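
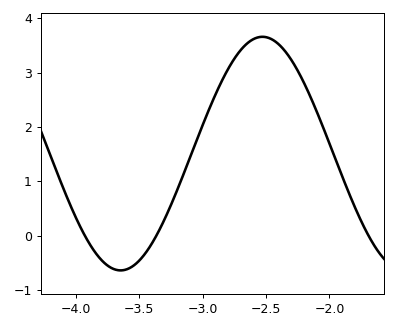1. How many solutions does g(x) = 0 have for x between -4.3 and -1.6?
3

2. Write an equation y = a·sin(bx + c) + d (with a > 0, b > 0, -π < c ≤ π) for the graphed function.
y = 2.15sin(2.81x + 2.39) + 1.51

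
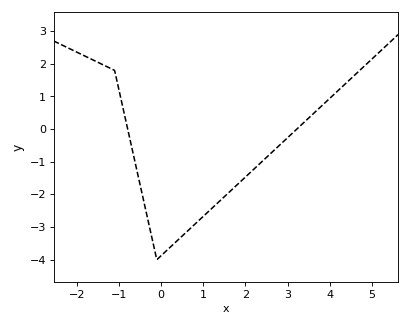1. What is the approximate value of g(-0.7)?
-0.5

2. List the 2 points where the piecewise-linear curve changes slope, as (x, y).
(-1.1, 1.8); (-0.1, -4)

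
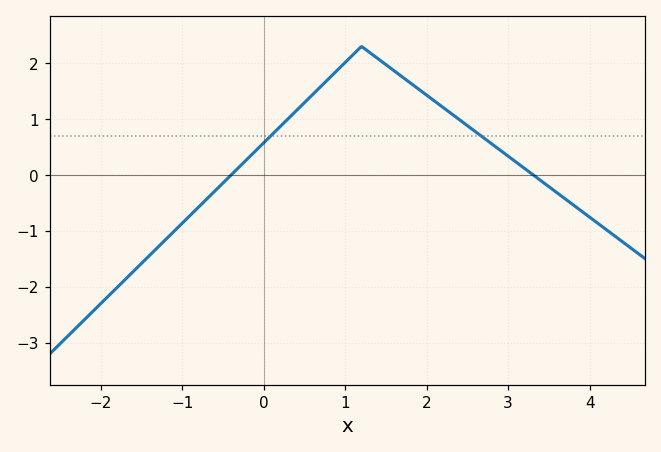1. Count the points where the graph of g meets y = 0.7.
2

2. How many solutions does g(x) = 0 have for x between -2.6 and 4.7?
2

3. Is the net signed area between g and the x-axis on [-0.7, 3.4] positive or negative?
positive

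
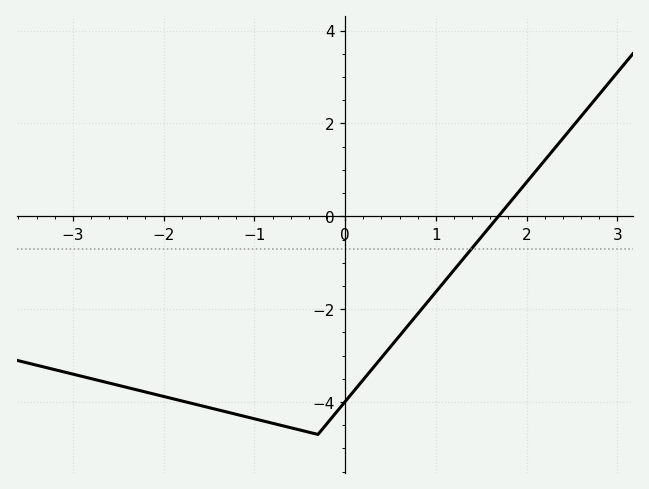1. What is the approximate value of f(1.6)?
-0.2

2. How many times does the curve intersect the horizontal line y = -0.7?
1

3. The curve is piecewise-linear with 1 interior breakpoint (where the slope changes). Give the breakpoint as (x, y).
(-0.3, -4.7)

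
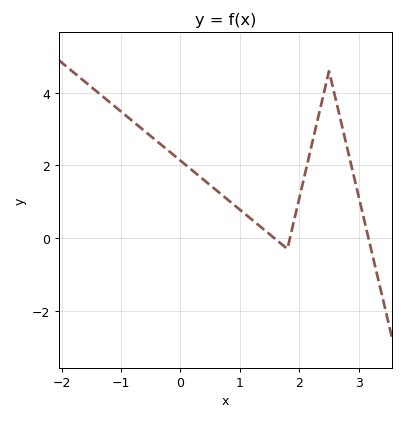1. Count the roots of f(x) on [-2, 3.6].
3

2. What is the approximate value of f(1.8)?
-0.2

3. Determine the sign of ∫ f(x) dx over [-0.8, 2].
positive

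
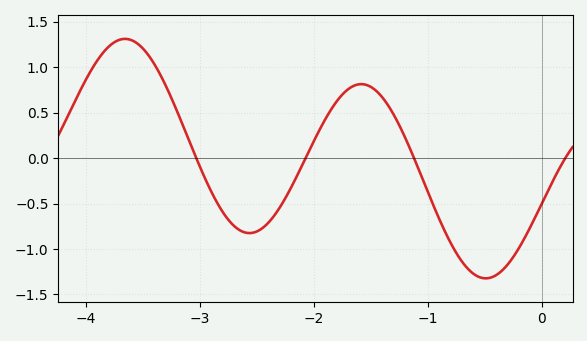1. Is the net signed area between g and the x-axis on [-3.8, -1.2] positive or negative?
positive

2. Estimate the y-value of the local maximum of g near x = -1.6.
0.8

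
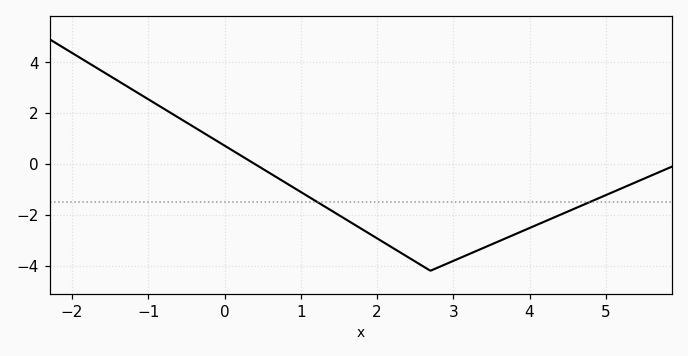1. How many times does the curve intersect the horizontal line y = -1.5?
2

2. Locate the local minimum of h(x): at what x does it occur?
2.7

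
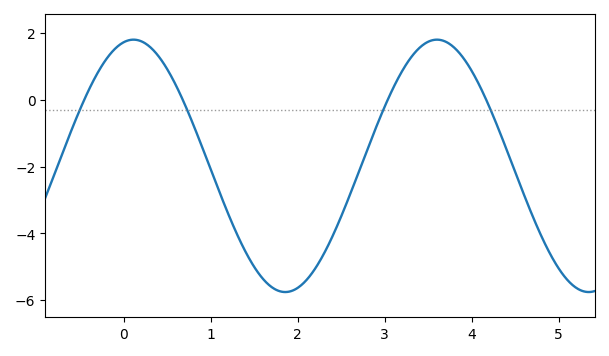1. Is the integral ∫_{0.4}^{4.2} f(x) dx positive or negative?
negative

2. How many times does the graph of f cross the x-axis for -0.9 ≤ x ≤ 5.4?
4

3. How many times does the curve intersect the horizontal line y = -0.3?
4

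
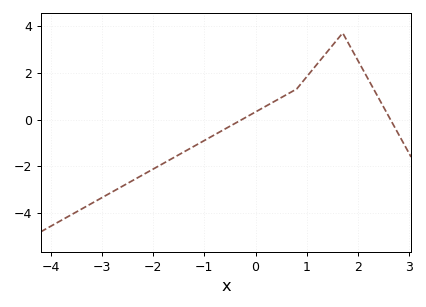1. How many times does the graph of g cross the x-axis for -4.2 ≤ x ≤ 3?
2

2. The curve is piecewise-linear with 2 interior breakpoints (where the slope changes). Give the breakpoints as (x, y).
(0.8, 1.3); (1.7, 3.7)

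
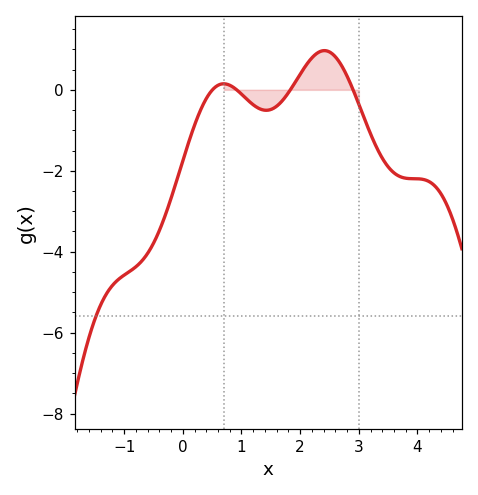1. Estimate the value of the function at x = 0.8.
0.112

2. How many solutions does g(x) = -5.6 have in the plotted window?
1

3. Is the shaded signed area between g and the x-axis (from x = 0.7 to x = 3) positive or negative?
positive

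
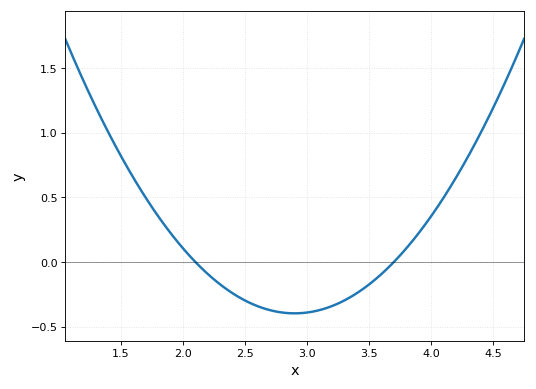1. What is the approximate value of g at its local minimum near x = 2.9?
-0.397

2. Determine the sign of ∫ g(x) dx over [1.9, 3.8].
negative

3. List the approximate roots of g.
2.1, 3.7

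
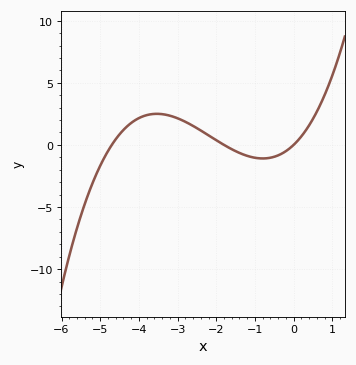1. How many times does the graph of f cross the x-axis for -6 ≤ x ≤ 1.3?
3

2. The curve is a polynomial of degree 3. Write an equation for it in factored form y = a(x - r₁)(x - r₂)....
y = 0.35(x + 4.7)(x + 1.8)(x - 0)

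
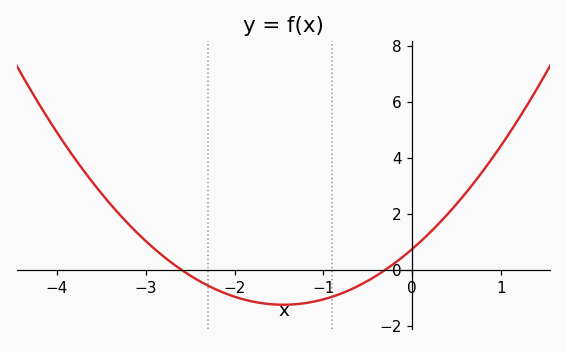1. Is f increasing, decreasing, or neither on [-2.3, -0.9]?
neither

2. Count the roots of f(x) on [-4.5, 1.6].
2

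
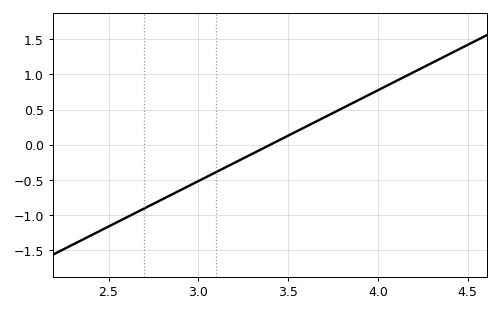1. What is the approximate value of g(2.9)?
-0.65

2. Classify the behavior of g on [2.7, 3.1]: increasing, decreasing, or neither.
increasing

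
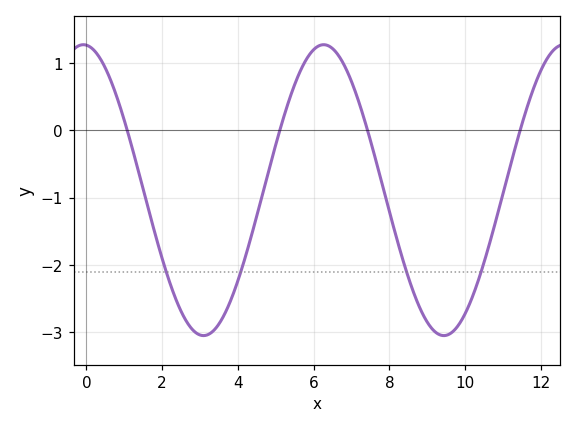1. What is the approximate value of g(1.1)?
0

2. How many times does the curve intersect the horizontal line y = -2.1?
4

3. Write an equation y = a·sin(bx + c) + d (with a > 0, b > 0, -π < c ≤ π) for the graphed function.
y = 2.16sin(0.99x + 1.7) - 0.89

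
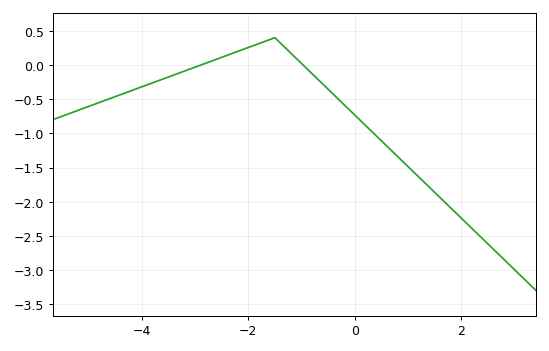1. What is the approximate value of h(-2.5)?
0.113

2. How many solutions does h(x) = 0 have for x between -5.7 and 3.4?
2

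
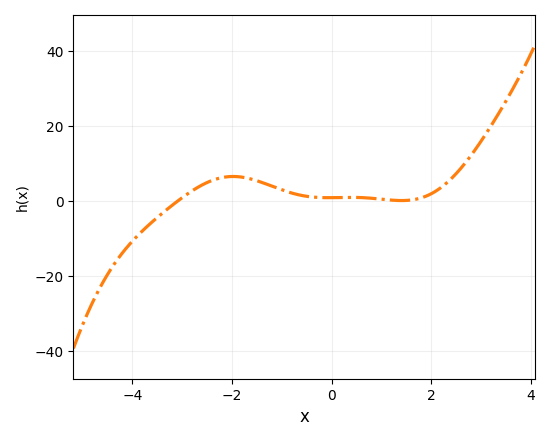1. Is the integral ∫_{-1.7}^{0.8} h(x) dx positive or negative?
positive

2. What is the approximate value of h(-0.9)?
2.57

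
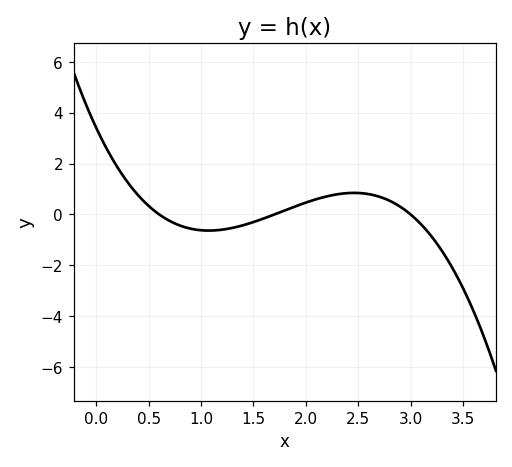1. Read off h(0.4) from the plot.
0.8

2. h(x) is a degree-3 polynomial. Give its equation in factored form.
y = -1.11(x - 0.6)(x - 1.7)(x - 3)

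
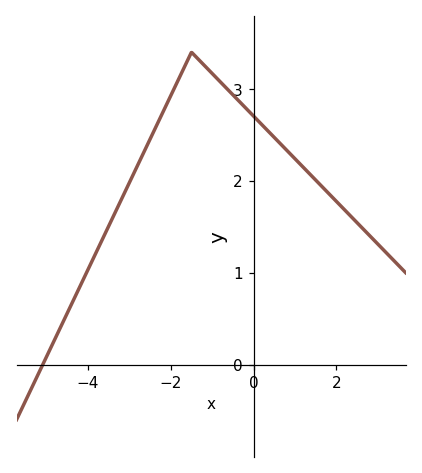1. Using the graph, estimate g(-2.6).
2.4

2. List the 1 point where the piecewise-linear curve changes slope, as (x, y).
(-1.5, 3.4)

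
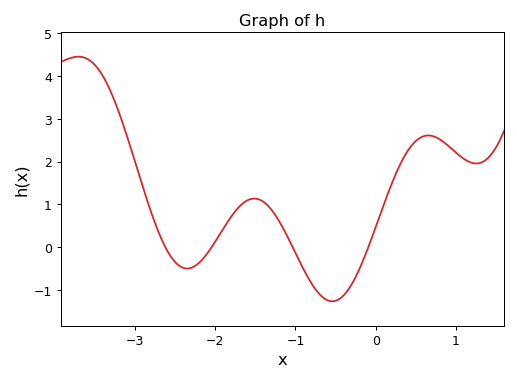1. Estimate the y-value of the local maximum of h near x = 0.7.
2.61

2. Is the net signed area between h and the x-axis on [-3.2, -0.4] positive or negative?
positive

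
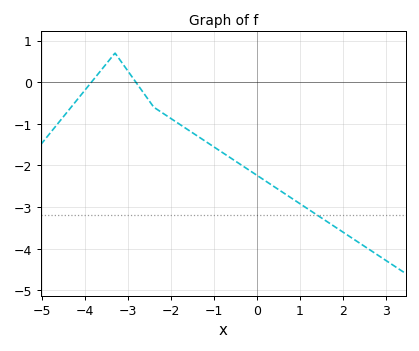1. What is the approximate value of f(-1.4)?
-1.3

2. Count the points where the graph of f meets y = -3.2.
1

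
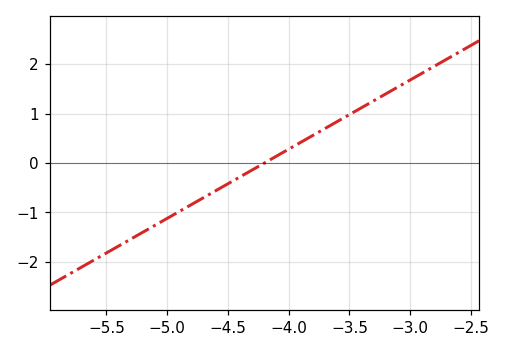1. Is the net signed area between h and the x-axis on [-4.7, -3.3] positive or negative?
positive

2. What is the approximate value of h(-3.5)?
0.98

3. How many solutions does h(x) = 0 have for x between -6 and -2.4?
1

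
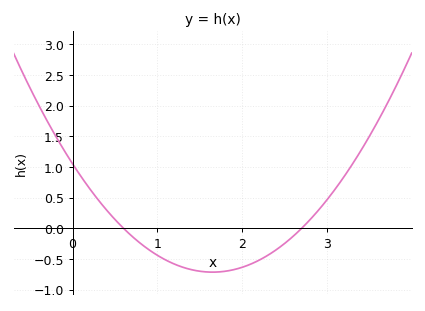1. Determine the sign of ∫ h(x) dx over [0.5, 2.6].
negative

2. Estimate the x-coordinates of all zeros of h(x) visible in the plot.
0.6, 2.7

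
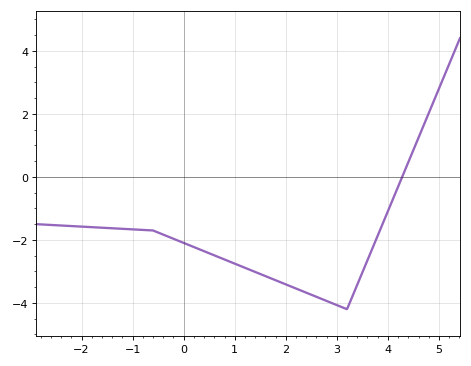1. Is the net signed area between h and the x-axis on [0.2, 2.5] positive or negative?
negative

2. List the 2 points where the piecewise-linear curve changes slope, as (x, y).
(-0.6, -1.7); (3.2, -4.2)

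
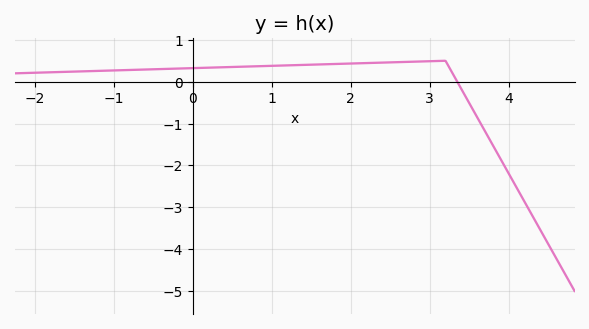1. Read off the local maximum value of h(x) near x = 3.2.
0.5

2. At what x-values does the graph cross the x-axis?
3.35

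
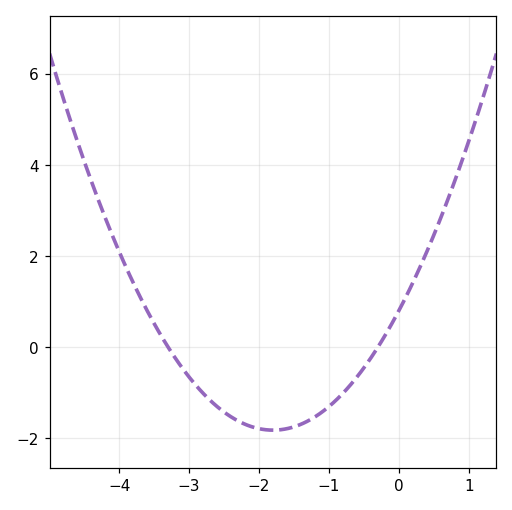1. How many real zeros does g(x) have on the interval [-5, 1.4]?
2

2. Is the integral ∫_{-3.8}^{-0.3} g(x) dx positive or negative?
negative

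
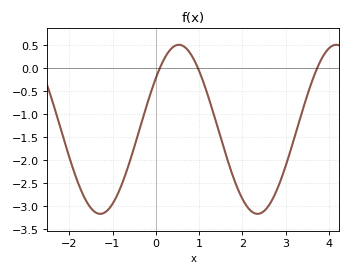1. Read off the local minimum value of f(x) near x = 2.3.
-3.15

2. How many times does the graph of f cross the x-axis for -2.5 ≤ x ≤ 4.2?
3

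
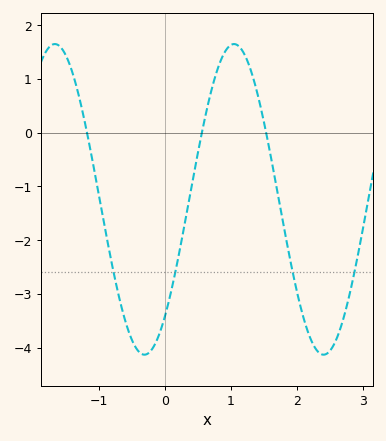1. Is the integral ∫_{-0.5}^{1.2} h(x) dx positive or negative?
negative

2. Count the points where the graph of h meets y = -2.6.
4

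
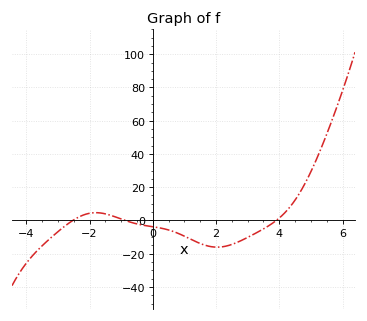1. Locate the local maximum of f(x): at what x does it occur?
-1.8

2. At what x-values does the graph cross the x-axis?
-2.53, -0.876, 3.91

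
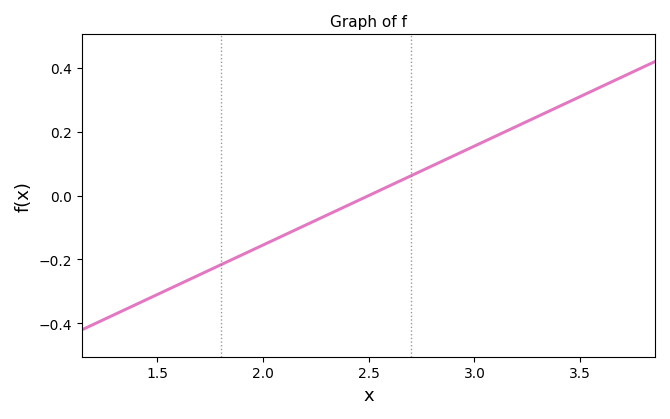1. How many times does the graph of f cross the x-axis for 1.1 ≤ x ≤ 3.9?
1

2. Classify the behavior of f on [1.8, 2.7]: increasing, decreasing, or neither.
increasing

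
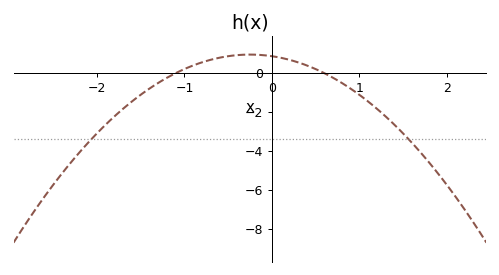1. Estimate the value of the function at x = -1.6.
-1.45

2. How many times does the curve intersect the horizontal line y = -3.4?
2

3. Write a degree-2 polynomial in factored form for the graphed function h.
y = -1.32(x + 1.1)(x - 0.6)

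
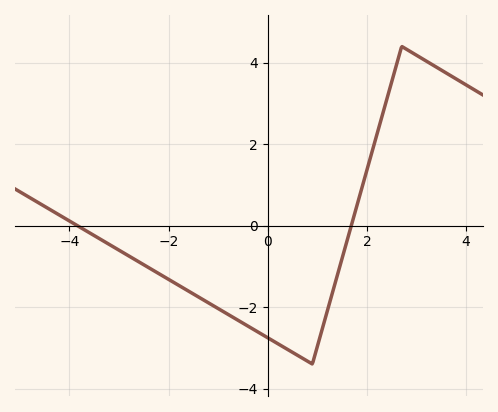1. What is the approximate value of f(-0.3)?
-2.54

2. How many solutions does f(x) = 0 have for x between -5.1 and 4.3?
2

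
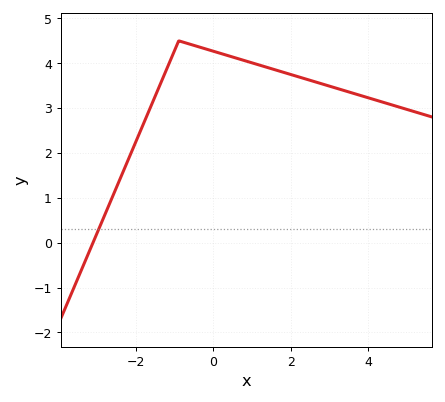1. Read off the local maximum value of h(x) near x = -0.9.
4.5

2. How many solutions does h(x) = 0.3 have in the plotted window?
1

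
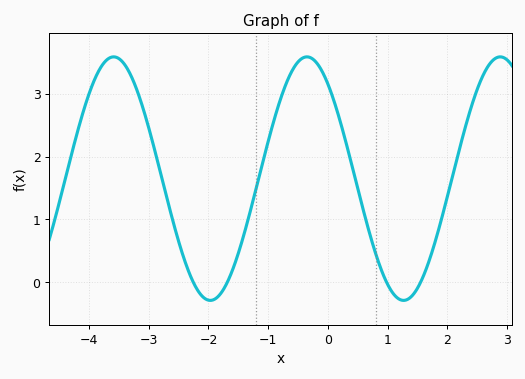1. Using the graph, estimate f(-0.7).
3.16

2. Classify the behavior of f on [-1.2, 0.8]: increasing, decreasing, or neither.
neither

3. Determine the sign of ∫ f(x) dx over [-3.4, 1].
positive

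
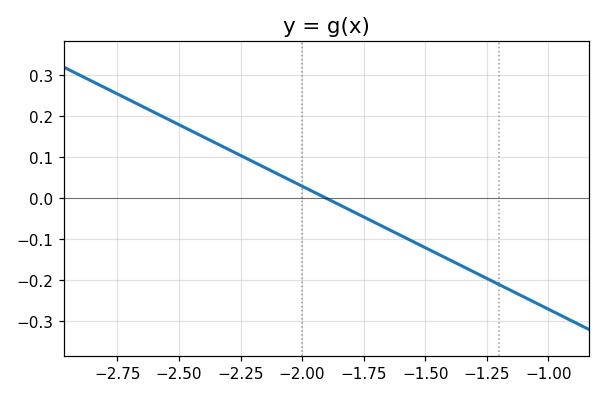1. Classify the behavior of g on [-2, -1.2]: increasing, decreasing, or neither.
decreasing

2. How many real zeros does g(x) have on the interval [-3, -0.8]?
1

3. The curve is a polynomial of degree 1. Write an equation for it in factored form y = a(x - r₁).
y = -0.3(x + 1.9)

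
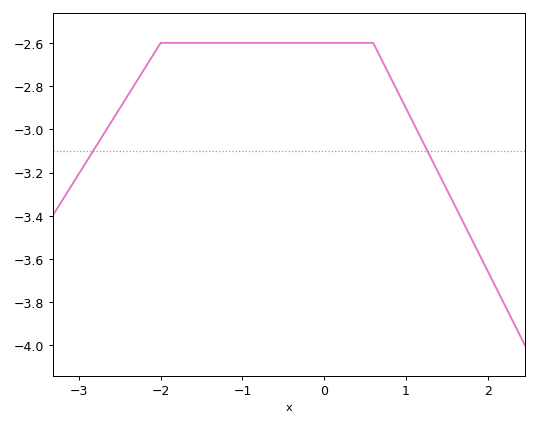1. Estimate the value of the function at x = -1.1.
-2.6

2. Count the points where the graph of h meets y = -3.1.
2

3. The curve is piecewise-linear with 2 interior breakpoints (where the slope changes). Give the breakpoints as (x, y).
(-2, -2.6); (0.6, -2.6)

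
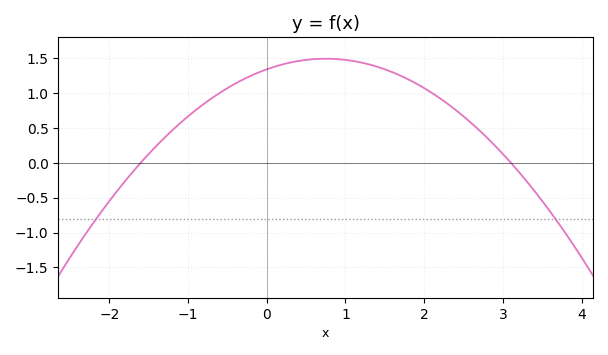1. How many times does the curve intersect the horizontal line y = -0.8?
2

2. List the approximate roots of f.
-1.6, 3.1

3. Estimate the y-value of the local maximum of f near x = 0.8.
1.49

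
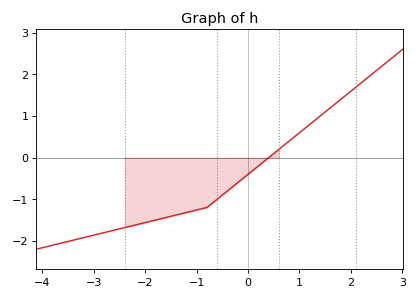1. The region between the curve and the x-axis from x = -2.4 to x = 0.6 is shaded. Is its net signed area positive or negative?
negative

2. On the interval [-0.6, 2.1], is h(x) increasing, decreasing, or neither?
increasing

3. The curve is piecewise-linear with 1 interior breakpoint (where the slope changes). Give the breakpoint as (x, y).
(-0.8, -1.2)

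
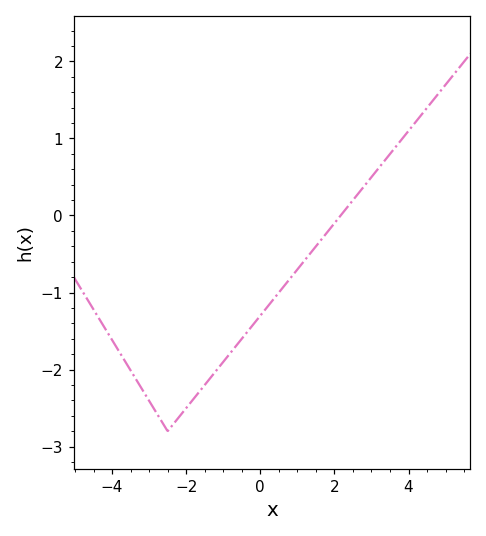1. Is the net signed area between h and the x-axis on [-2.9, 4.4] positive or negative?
negative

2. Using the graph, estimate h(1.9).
-0.162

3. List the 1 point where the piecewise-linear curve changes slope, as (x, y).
(-2.5, -2.8)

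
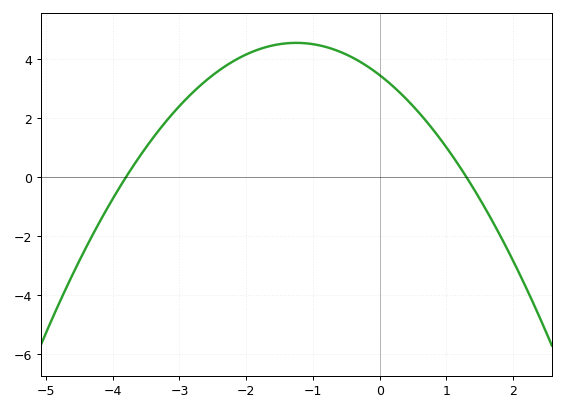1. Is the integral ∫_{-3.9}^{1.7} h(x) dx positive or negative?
positive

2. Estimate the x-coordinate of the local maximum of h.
-1.25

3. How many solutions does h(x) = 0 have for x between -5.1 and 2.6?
2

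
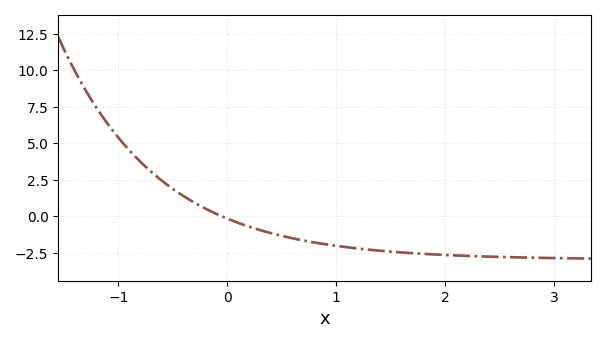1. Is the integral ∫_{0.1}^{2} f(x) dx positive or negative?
negative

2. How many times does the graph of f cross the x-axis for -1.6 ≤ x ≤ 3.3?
1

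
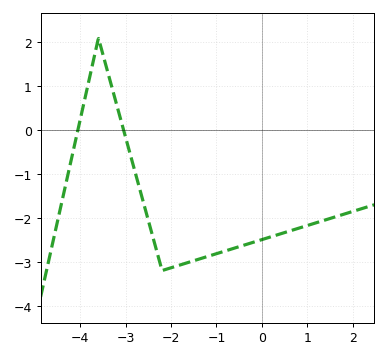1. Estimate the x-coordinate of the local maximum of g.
-3.6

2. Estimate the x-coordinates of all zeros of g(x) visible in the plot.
-4.05, -3.05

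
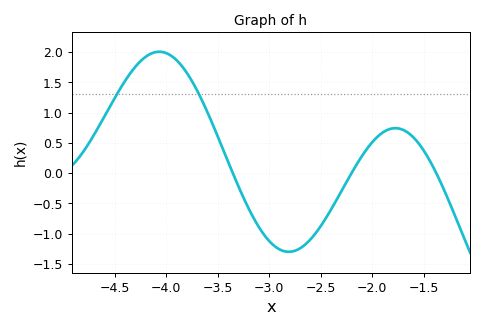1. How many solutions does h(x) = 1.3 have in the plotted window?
2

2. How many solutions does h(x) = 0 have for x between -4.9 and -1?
3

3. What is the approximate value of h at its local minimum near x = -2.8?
-1.3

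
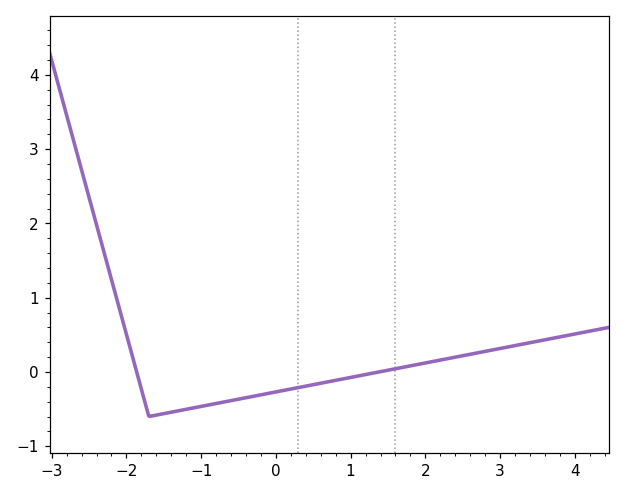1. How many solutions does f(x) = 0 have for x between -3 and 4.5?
2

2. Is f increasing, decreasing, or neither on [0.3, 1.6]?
increasing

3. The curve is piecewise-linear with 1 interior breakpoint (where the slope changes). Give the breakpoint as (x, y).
(-1.7, -0.6)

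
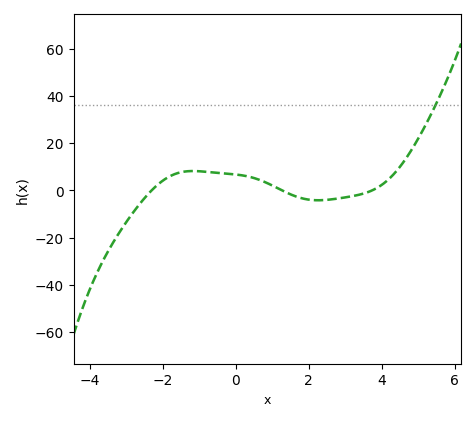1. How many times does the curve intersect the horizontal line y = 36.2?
1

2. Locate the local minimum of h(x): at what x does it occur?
2.2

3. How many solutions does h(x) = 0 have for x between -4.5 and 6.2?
3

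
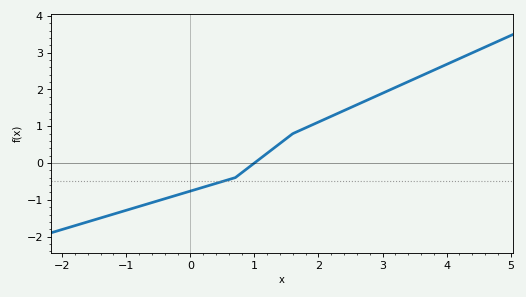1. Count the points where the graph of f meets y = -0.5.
1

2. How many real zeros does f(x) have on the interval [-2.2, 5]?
1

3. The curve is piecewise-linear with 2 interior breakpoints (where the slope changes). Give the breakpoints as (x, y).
(0.7, -0.4); (1.6, 0.8)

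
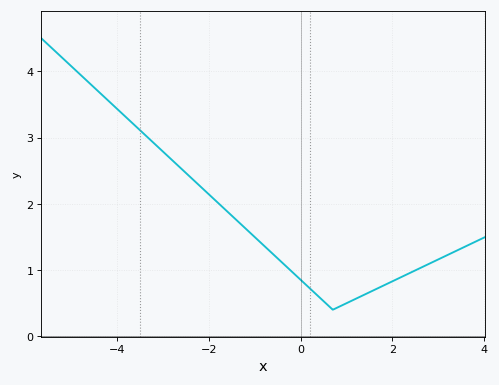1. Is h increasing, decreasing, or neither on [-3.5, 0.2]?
decreasing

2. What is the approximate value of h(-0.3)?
1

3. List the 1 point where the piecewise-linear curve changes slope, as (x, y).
(0.7, 0.4)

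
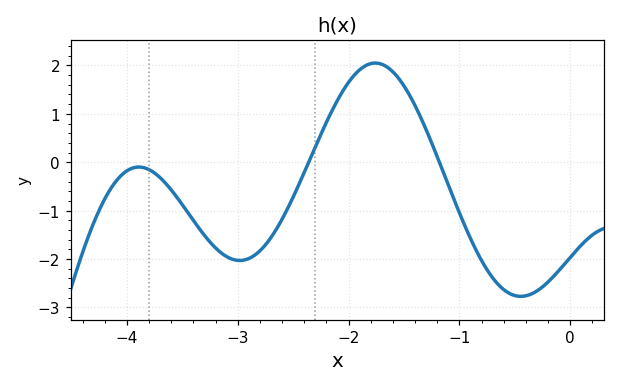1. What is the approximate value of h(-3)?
-2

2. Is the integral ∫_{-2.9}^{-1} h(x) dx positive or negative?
positive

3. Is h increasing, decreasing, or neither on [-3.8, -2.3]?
neither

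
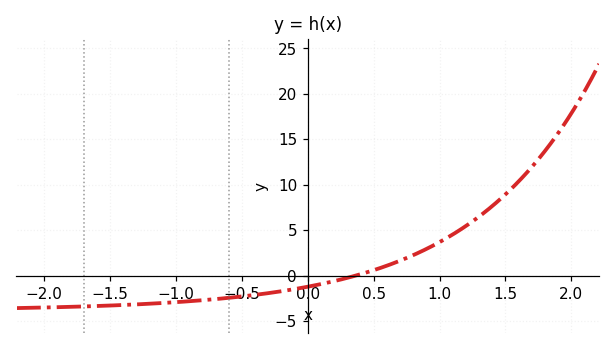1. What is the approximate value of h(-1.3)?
-3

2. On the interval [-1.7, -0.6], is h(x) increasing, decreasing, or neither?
increasing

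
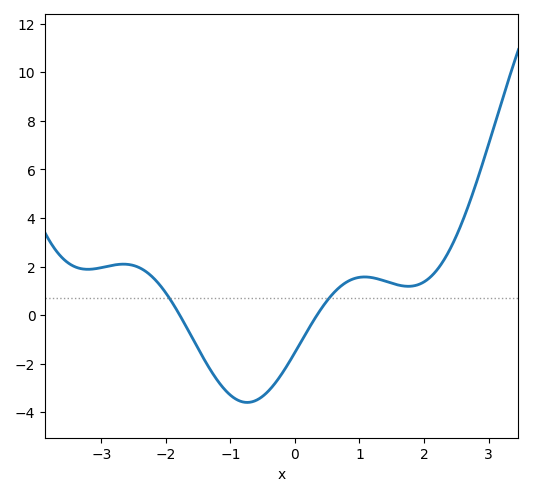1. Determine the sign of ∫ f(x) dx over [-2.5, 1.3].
negative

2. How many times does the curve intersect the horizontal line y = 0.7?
2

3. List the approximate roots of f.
-1.78, 0.343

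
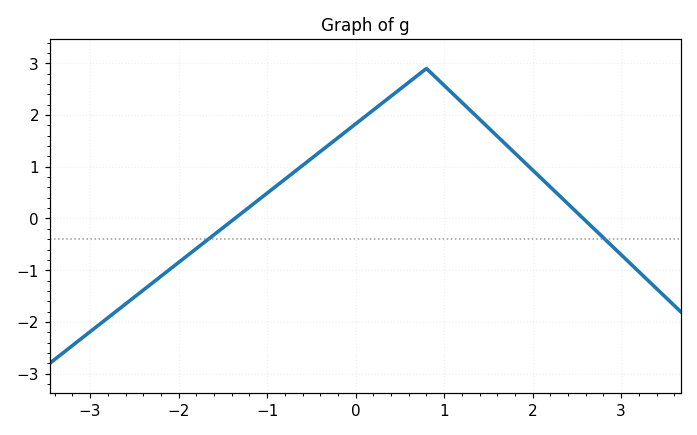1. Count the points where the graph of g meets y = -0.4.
2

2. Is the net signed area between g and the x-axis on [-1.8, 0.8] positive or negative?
positive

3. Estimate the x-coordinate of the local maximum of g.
0.8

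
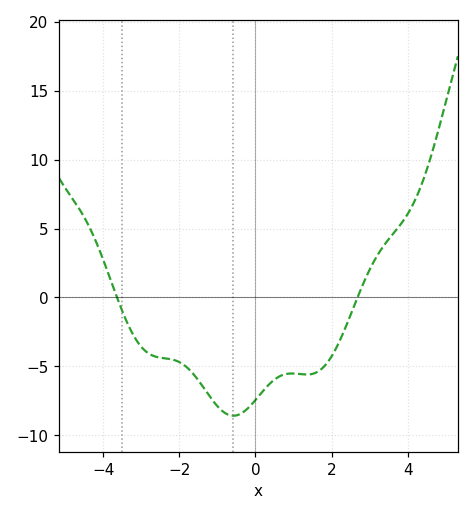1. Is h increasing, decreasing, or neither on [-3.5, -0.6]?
decreasing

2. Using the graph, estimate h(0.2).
-7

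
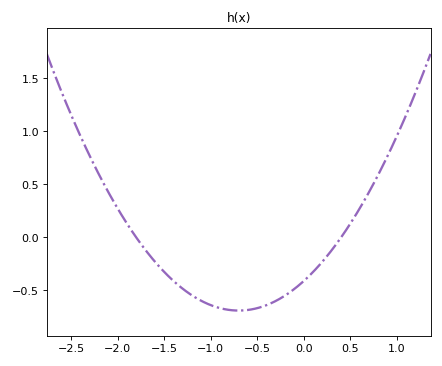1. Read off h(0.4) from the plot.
0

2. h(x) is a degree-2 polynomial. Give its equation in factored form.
y = 0.57(x + 1.8)(x - 0.4)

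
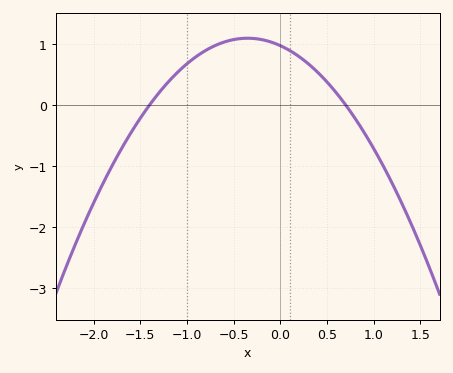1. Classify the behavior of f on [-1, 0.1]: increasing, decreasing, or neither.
neither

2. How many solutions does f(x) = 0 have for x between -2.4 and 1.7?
2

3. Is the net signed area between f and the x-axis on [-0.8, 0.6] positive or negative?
positive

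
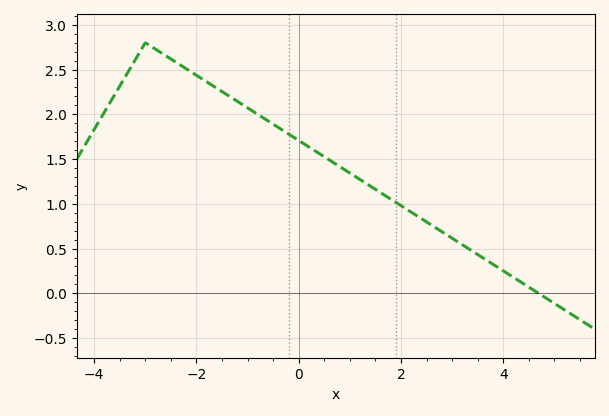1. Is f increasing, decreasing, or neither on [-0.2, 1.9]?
decreasing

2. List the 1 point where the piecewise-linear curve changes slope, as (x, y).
(-3, 2.8)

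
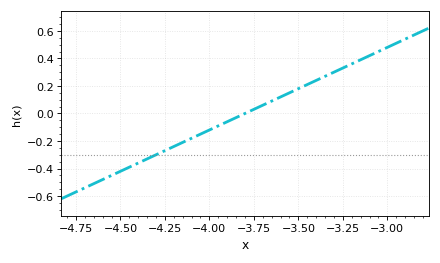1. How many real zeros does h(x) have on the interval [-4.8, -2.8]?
1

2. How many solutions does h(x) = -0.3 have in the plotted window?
1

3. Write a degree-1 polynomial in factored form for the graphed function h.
y = 0.6(x + 3.8)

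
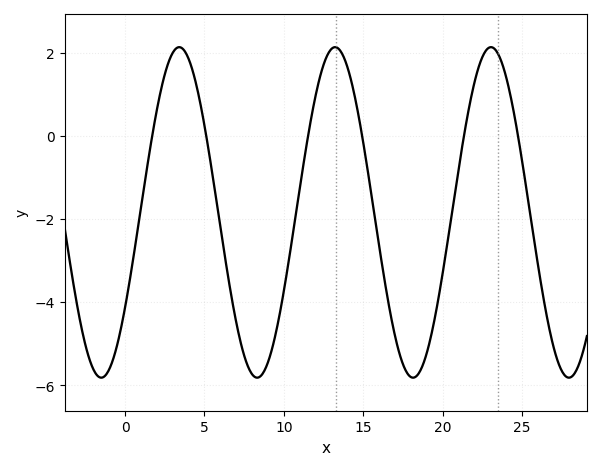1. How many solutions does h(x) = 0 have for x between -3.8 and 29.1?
6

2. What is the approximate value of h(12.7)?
1.92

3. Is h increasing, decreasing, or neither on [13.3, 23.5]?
neither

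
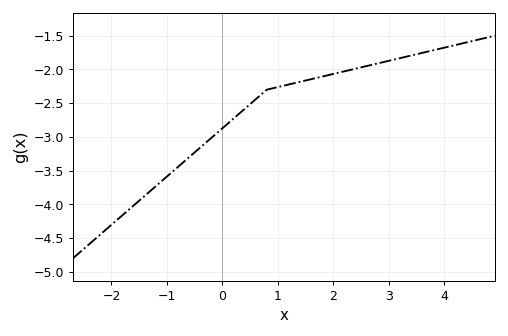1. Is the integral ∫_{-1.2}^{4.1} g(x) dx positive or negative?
negative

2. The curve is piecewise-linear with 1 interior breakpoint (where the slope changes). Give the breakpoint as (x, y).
(0.8, -2.3)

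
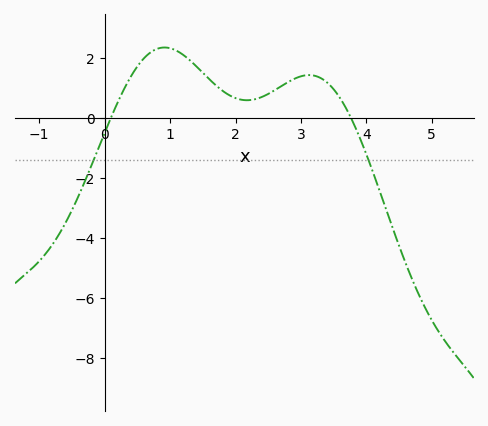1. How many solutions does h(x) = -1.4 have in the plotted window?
2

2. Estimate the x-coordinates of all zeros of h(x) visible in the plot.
0.1, 3.8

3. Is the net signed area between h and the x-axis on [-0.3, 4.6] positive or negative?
positive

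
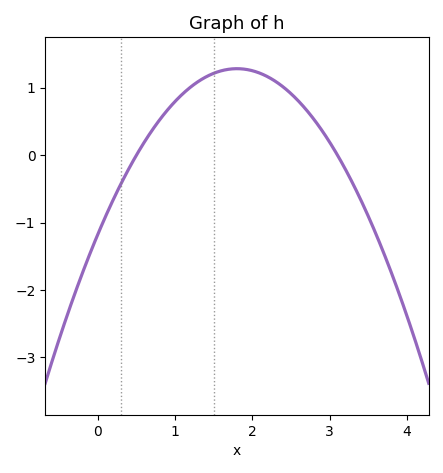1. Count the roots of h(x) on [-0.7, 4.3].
2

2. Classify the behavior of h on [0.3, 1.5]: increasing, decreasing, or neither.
increasing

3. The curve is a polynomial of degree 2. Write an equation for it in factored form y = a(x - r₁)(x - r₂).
y = -0.76(x - 0.5)(x - 3.1)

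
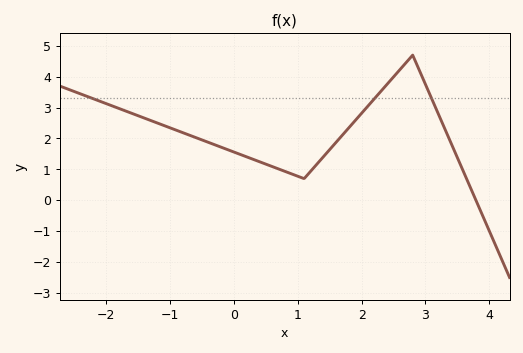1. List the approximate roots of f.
3.8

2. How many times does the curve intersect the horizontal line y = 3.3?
3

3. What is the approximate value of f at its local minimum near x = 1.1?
0.7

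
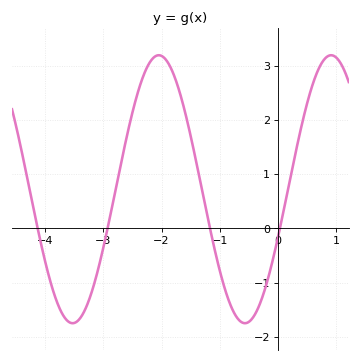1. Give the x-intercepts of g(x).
-4.13, -2.93, -1.17, 0.035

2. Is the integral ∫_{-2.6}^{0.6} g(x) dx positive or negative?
positive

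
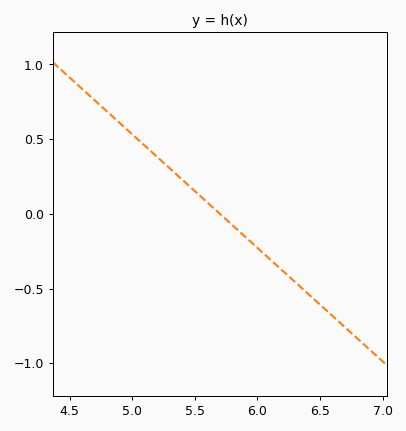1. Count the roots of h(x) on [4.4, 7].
1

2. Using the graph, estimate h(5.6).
0.1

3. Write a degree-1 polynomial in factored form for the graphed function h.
y = -0.76(x - 5.7)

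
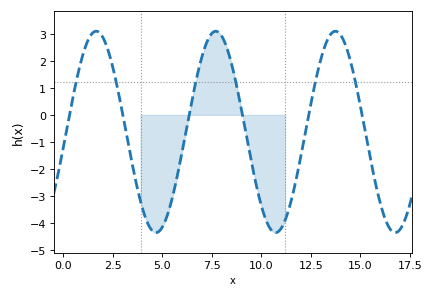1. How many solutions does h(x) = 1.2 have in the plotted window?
6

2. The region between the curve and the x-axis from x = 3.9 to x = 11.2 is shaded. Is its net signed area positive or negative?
negative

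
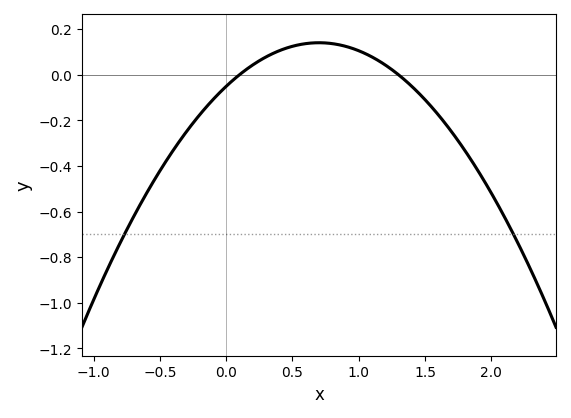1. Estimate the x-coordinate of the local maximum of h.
0.7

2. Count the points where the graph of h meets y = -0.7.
2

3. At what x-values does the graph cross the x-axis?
0.1, 1.3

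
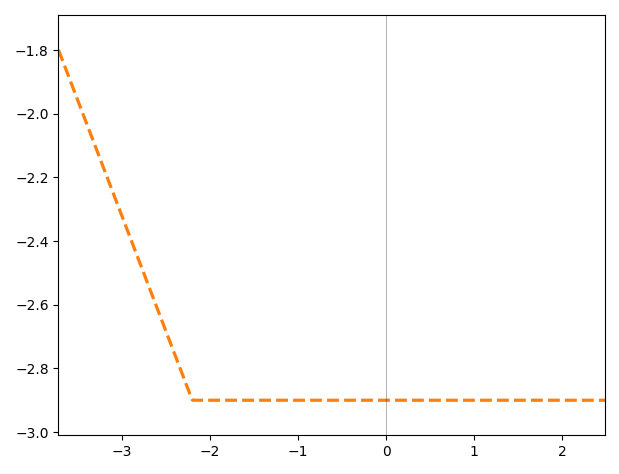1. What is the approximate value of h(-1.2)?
-2.9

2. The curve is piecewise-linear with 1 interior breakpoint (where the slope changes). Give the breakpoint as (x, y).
(-2.2, -2.9)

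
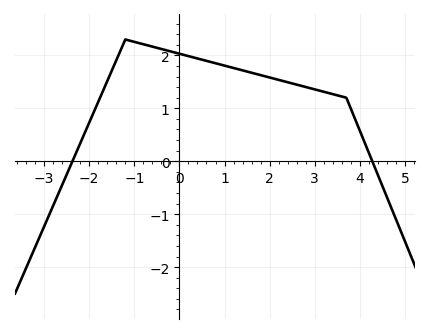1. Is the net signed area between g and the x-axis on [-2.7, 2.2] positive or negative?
positive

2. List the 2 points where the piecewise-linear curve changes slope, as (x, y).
(-1.2, 2.3); (3.7, 1.2)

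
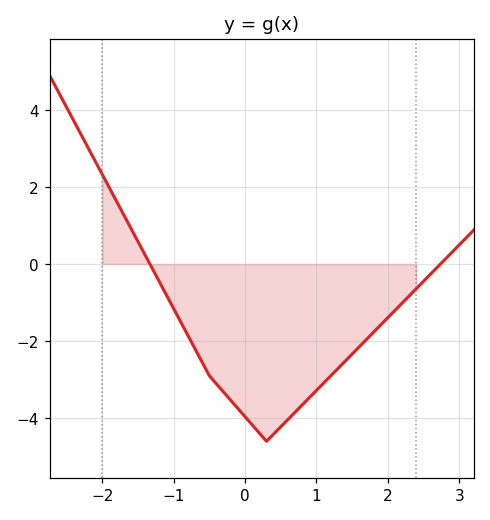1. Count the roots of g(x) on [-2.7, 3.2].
2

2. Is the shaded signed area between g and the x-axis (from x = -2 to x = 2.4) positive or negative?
negative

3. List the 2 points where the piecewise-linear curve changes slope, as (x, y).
(-0.5, -2.9); (0.3, -4.6)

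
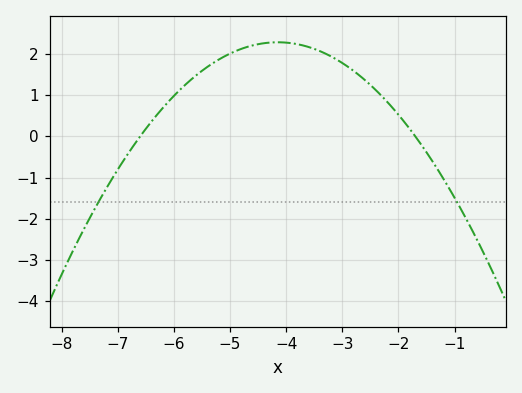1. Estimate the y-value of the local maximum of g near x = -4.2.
2.28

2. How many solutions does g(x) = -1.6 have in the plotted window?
2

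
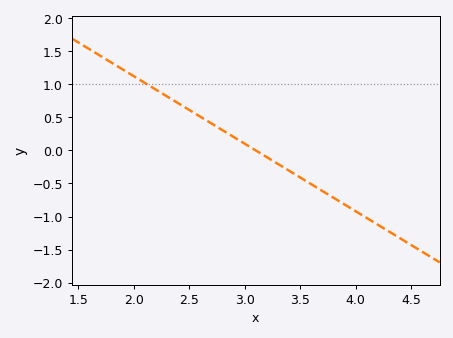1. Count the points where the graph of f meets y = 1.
1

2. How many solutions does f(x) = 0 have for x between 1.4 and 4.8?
1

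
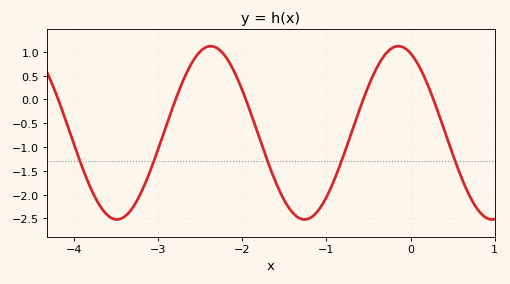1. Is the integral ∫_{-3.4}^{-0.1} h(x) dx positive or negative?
negative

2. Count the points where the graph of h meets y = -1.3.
5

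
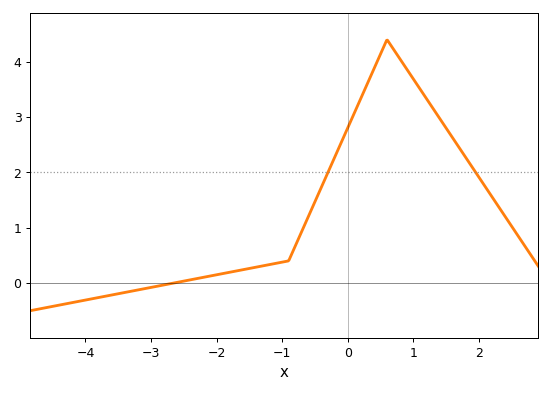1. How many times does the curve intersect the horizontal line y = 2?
2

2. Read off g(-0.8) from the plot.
0.7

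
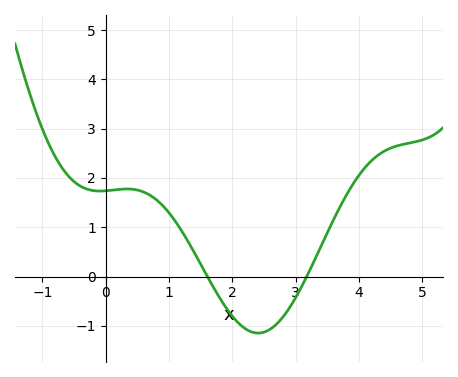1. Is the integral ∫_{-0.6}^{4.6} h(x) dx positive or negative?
positive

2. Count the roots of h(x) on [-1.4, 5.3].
2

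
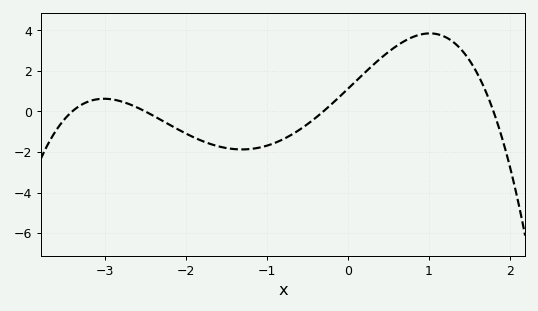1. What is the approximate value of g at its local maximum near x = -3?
0.6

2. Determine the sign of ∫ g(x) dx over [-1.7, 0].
negative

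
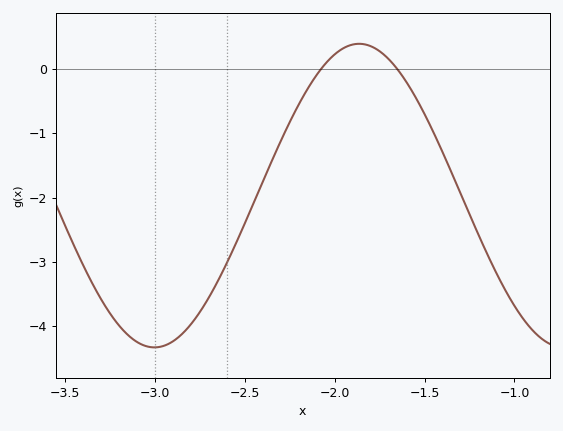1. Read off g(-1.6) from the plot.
-0.208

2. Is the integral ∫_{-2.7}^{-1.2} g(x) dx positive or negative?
negative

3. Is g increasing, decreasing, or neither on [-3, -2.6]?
increasing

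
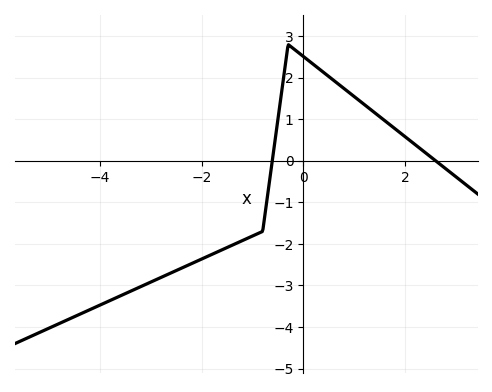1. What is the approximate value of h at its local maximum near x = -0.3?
2.8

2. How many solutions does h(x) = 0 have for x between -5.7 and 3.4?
2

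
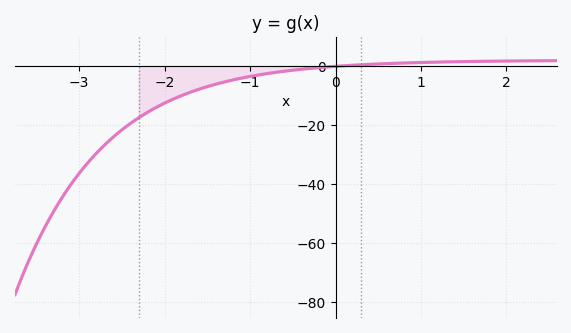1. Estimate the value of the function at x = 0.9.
2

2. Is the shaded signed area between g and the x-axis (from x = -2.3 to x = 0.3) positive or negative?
negative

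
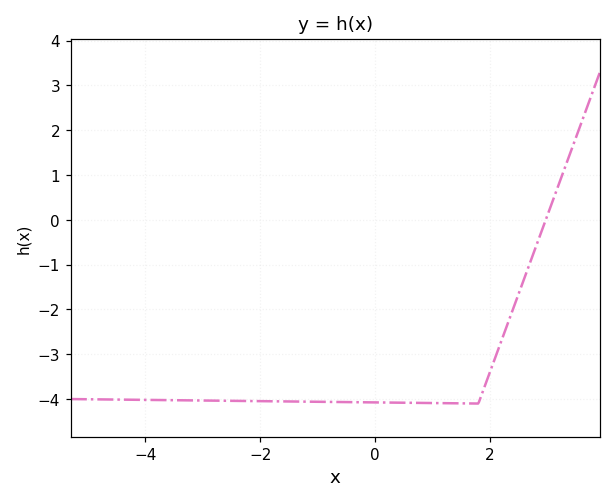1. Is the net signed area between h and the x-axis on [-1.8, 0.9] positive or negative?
negative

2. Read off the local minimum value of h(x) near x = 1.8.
-4.1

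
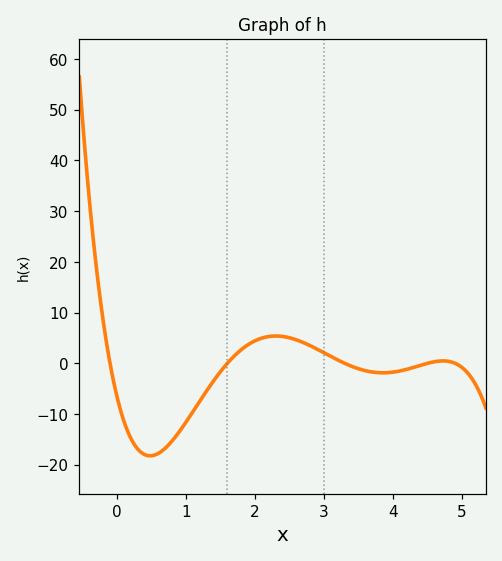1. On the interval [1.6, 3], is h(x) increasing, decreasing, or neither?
neither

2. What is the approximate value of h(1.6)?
0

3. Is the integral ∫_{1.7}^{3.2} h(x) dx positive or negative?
positive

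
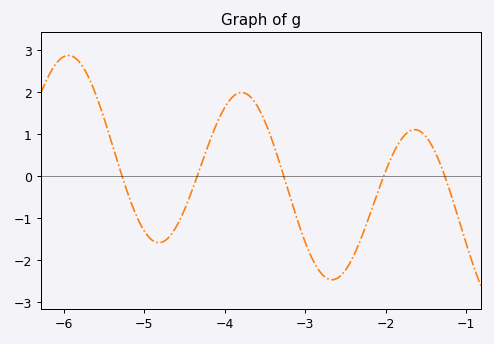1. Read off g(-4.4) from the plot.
-0.3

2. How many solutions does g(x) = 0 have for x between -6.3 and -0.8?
5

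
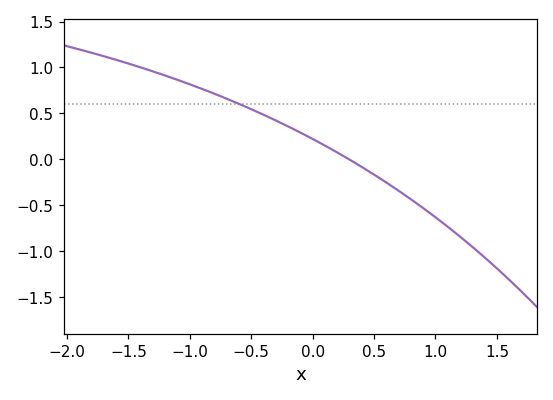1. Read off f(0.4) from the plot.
-0.085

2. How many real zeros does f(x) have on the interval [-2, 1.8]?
1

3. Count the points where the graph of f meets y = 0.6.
1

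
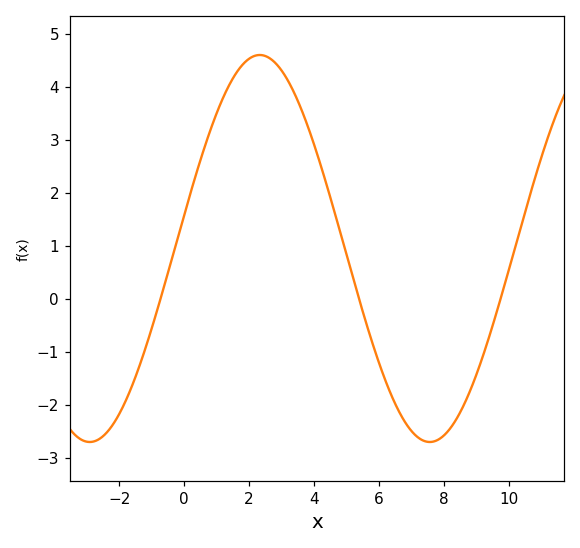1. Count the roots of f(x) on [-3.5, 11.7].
3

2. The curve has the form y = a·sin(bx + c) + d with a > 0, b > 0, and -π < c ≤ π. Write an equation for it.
y = 3.65sin(0.6x + 0.17) + 0.95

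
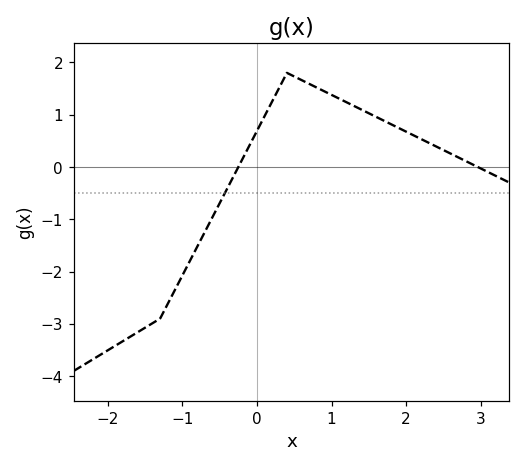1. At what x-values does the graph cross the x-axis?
-0.251, 2.96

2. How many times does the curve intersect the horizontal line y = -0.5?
1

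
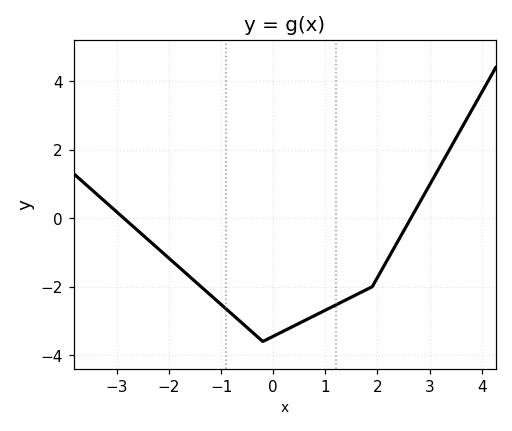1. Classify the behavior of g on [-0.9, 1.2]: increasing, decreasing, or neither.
neither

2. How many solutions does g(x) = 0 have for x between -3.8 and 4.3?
2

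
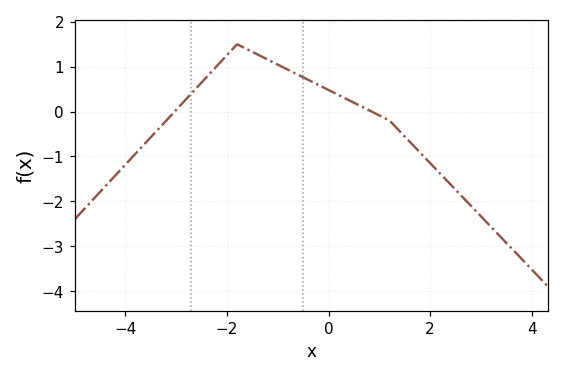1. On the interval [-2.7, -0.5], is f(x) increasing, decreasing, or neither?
neither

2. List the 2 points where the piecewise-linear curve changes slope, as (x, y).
(-1.8, 1.5); (1.2, -0.2)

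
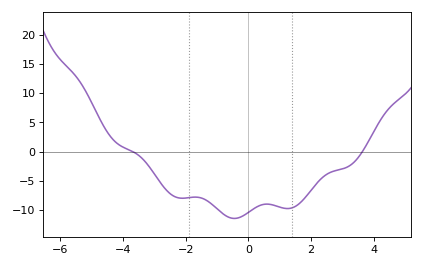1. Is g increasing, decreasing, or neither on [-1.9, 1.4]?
neither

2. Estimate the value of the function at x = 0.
-10.5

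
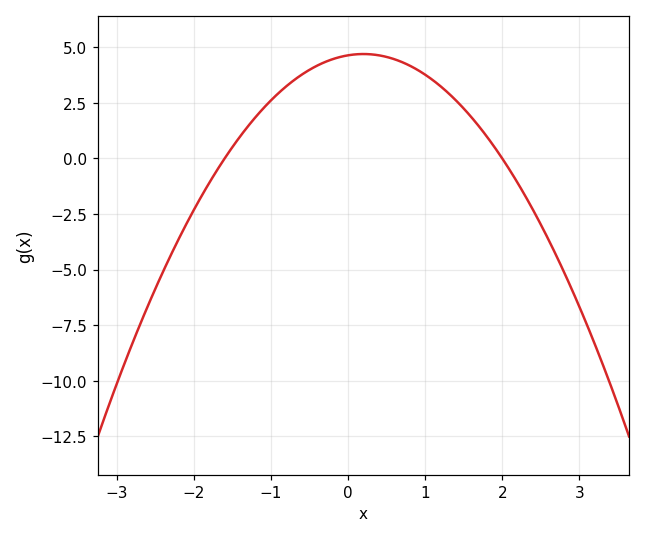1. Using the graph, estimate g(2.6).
-3.65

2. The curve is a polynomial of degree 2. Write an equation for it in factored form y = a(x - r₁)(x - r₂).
y = -1.45(x + 1.6)(x - 2)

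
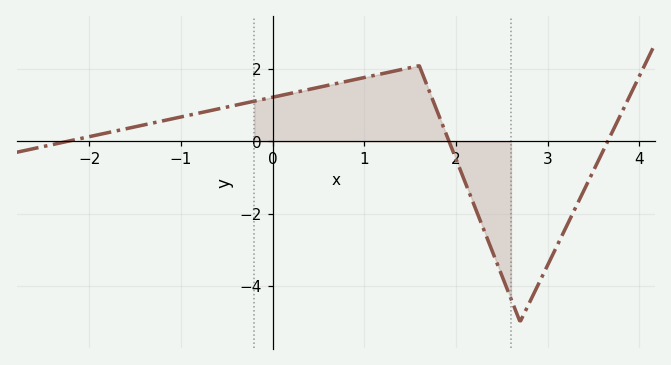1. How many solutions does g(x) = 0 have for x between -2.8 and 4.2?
3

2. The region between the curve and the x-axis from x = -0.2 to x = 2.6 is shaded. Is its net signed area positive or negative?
positive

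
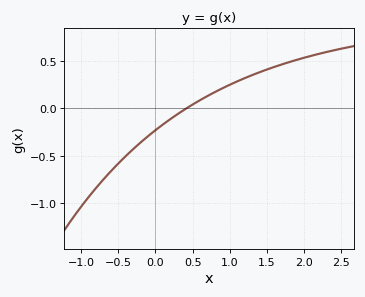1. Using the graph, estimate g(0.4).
-0.008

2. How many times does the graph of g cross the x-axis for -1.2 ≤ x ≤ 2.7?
1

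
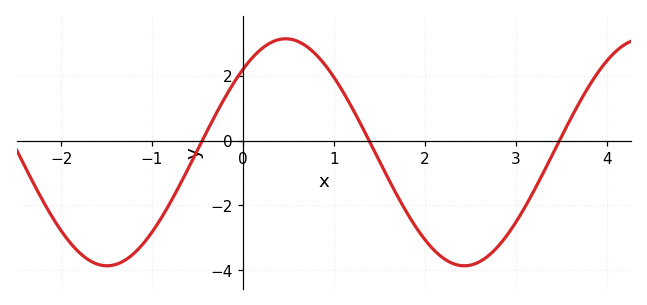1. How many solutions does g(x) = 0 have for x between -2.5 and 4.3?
3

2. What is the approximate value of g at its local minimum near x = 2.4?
-3.86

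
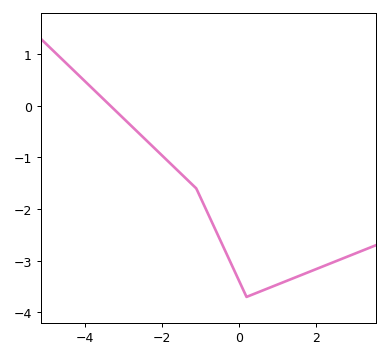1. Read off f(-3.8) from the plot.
0.339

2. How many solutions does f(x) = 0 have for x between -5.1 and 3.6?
1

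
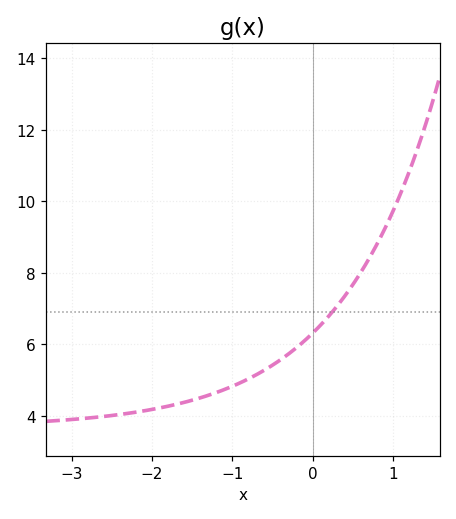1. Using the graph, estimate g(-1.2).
4.65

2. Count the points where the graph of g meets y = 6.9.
1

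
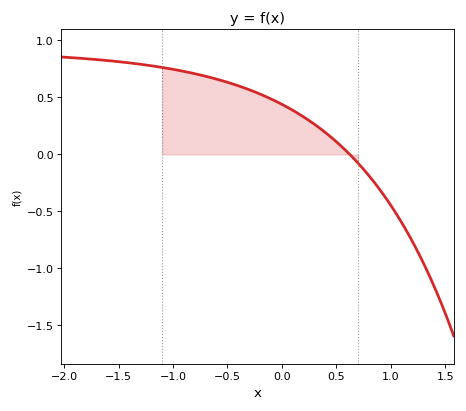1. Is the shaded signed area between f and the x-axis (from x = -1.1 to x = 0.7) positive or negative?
positive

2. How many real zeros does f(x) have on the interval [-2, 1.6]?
1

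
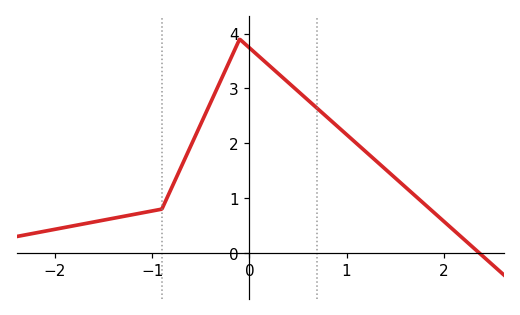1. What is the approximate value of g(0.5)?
3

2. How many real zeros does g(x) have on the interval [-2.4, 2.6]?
1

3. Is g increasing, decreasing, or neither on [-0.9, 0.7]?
neither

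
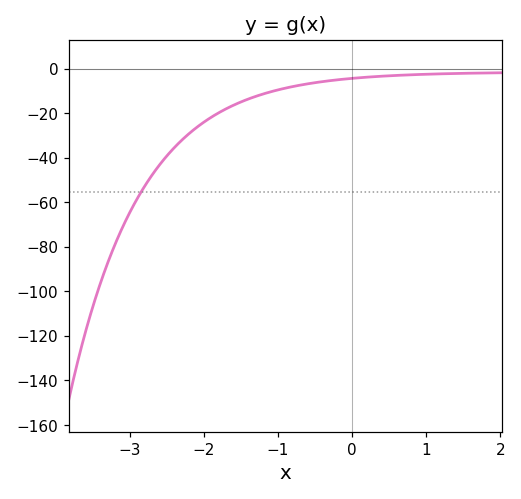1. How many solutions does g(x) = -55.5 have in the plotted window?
1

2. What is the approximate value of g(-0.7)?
-8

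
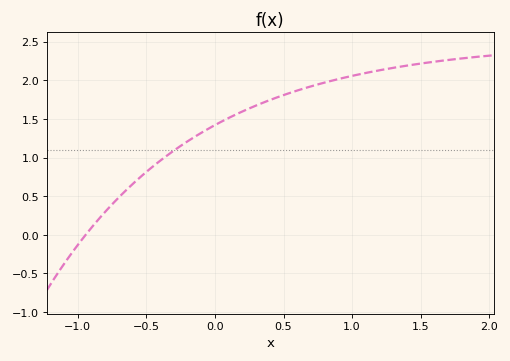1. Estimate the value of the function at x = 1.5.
2.22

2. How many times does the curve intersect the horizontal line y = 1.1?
1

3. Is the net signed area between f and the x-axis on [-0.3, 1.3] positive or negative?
positive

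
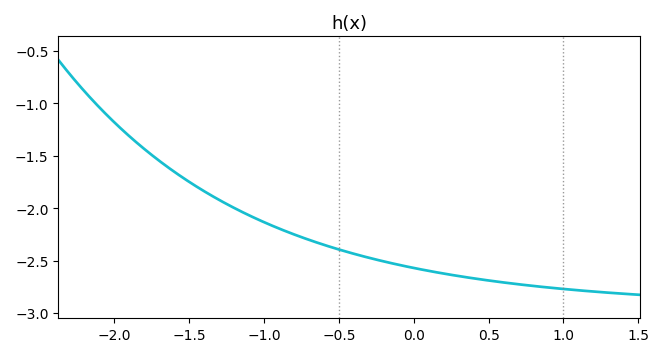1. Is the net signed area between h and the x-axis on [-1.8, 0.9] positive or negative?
negative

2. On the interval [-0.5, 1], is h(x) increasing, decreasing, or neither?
decreasing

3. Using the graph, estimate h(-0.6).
-2.35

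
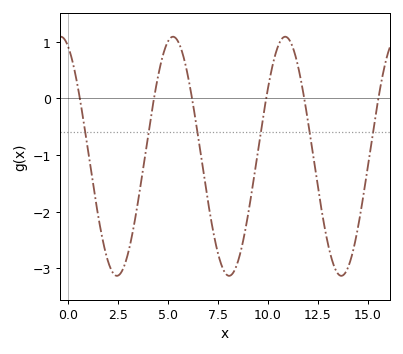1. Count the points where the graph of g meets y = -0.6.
6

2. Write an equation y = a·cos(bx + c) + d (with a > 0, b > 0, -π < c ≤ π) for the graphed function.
y = 2.11cos(1.1x + 0.39) - 1.02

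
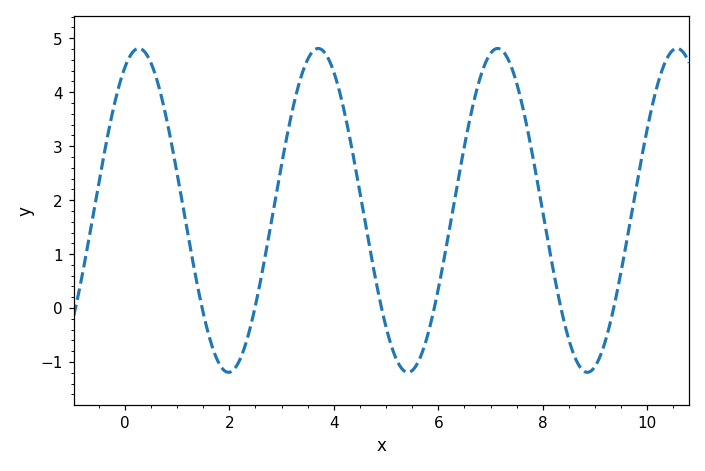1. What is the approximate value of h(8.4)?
-0.225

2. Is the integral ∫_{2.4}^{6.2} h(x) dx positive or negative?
positive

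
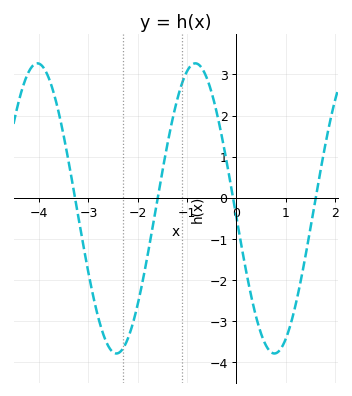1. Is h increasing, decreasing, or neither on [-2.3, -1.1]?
increasing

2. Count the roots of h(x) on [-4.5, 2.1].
4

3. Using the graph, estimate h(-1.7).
-0.722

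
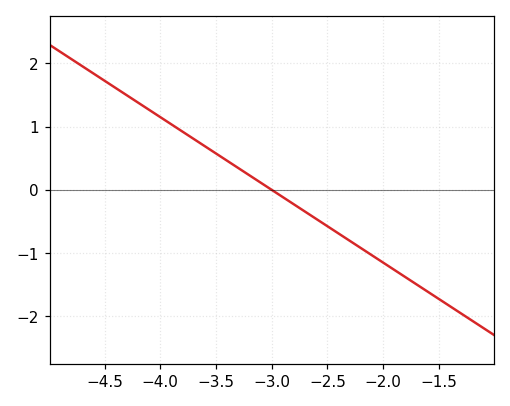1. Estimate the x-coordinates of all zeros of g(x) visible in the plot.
-3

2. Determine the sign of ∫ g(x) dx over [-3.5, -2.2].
negative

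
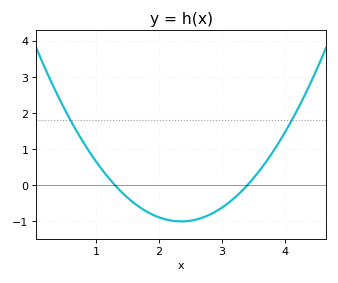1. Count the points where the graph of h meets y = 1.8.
2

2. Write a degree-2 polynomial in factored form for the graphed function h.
y = 0.91(x - 1.3)(x - 3.4)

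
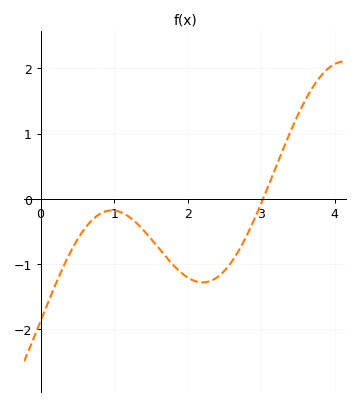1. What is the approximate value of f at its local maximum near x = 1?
-0.178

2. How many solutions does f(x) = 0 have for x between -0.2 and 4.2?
1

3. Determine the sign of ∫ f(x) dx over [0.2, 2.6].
negative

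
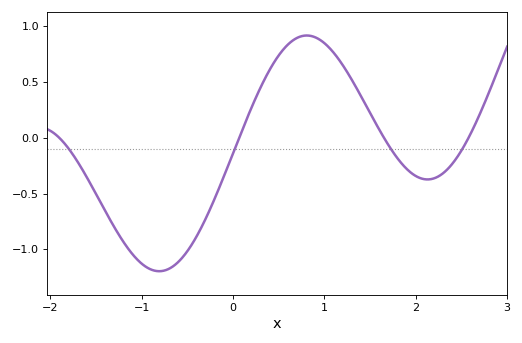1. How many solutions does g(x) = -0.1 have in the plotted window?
4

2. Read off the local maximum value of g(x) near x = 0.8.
0.9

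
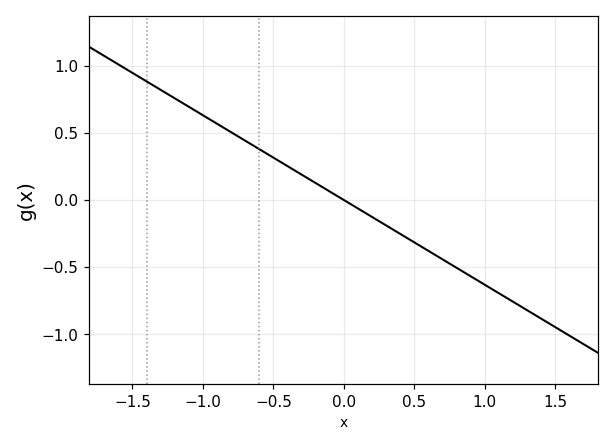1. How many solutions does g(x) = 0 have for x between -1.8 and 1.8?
1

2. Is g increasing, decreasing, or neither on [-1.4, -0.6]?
decreasing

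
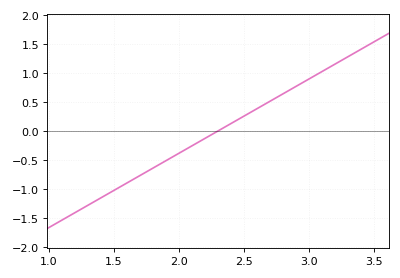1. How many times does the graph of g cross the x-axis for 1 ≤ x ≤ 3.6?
1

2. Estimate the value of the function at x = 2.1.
-0.256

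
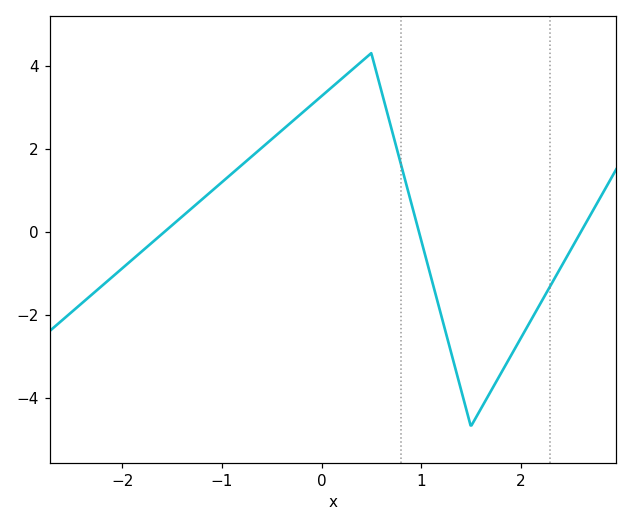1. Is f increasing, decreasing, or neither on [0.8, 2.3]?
neither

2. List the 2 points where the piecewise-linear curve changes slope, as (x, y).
(0.5, 4.3); (1.5, -4.7)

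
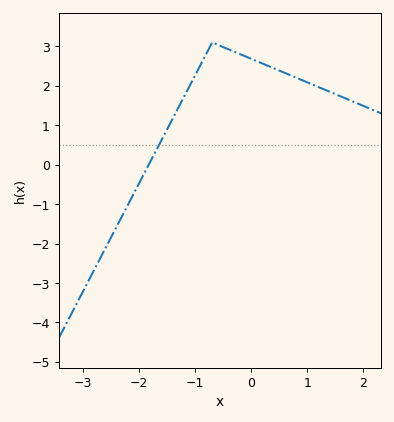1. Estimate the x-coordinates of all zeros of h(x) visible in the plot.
-1.83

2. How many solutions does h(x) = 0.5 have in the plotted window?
1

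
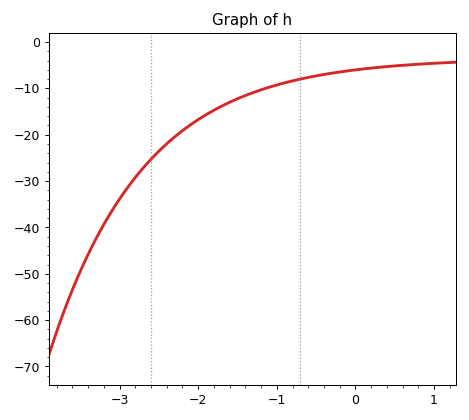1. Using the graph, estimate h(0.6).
-5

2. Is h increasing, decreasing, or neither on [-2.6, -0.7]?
increasing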